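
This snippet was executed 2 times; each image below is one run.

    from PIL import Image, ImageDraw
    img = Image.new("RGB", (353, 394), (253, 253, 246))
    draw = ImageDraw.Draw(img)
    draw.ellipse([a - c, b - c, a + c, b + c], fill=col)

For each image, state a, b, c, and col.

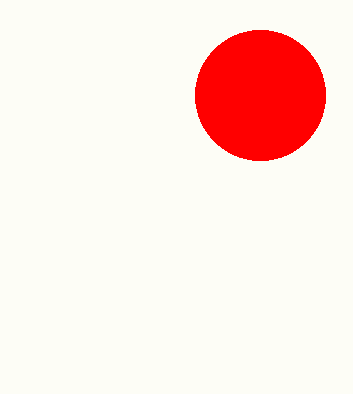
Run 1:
a = 260, b = 95, c = 65, col = 'red'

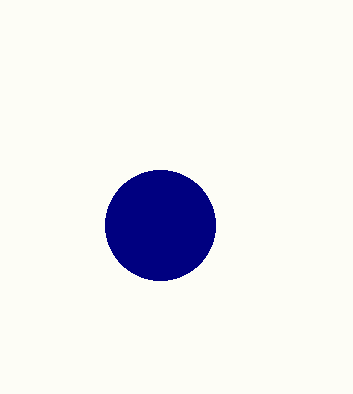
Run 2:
a = 160; b = 225; c = 55; col = 'navy'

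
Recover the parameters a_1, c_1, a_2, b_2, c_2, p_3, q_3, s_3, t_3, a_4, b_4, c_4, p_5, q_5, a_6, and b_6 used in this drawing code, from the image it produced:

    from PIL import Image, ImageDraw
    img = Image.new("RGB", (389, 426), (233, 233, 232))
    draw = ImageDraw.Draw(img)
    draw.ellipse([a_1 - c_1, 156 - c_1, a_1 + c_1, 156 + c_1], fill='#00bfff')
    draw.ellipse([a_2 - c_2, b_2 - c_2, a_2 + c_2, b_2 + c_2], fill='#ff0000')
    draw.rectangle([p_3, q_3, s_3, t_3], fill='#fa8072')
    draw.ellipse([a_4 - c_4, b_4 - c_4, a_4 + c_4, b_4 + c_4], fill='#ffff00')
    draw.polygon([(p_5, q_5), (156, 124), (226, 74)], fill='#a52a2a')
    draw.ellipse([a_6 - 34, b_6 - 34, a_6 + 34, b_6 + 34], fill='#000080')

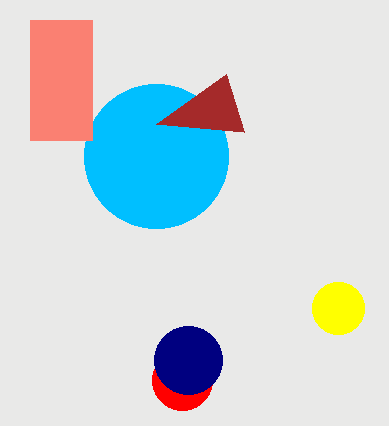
a_1 = 156, c_1 = 72, a_2 = 182, b_2 = 380, c_2 = 30, p_3 = 30, q_3 = 20, s_3 = 92, t_3 = 140, a_4 = 338, b_4 = 308, c_4 = 26, p_5 = 244, q_5 = 132, a_6 = 188, b_6 = 360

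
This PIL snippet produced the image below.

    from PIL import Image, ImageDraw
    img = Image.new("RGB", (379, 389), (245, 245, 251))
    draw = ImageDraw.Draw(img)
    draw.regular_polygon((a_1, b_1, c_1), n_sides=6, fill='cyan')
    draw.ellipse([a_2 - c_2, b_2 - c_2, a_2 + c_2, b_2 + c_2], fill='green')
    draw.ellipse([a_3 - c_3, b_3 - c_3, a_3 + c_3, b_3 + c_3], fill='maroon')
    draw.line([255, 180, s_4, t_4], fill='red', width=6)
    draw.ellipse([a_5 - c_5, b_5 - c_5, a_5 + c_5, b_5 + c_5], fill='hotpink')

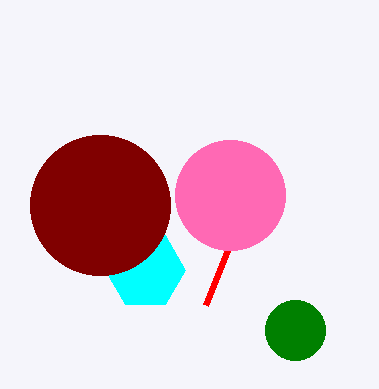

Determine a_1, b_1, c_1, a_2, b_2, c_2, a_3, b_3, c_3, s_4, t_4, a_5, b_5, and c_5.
a_1 = 145; b_1 = 270; c_1 = 40; a_2 = 295; b_2 = 330; c_2 = 30; a_3 = 100; b_3 = 205; c_3 = 70; s_4 = 205; t_4 = 305; a_5 = 230; b_5 = 195; c_5 = 55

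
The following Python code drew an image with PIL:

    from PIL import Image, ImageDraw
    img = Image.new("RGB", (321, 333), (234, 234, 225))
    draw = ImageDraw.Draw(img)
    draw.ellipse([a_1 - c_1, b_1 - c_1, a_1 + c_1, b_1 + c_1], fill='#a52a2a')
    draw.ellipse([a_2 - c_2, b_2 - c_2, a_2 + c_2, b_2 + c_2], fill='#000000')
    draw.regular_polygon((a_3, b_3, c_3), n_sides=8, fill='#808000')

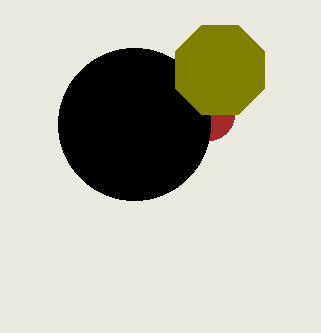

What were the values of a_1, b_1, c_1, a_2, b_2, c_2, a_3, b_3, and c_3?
a_1 = 208; b_1 = 114; c_1 = 26; a_2 = 134; b_2 = 124; c_2 = 76; a_3 = 220; b_3 = 70; c_3 = 48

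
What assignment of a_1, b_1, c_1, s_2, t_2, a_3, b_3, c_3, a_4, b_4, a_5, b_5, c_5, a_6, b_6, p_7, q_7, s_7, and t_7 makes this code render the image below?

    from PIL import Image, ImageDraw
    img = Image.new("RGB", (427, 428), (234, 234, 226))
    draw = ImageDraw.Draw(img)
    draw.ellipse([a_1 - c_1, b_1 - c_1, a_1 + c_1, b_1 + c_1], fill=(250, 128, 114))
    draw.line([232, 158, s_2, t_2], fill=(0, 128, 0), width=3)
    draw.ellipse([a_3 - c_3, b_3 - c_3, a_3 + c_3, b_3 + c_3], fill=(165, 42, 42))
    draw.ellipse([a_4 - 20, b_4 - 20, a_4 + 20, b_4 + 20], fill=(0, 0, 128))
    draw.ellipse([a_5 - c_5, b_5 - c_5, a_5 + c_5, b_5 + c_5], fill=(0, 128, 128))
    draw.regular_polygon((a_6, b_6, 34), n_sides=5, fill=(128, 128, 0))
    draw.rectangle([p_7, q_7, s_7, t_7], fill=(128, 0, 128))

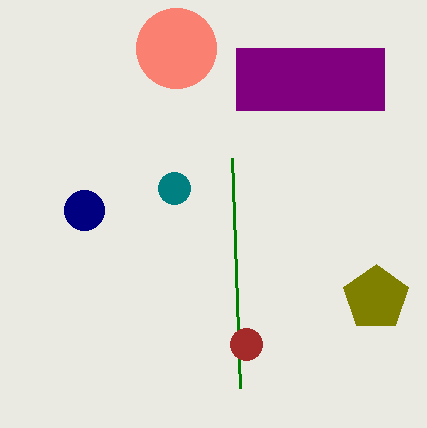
a_1 = 176; b_1 = 48; c_1 = 40; s_2 = 240; t_2 = 388; a_3 = 246; b_3 = 344; c_3 = 16; a_4 = 84; b_4 = 210; a_5 = 174; b_5 = 188; c_5 = 16; a_6 = 376; b_6 = 298; p_7 = 236; q_7 = 48; s_7 = 384; t_7 = 110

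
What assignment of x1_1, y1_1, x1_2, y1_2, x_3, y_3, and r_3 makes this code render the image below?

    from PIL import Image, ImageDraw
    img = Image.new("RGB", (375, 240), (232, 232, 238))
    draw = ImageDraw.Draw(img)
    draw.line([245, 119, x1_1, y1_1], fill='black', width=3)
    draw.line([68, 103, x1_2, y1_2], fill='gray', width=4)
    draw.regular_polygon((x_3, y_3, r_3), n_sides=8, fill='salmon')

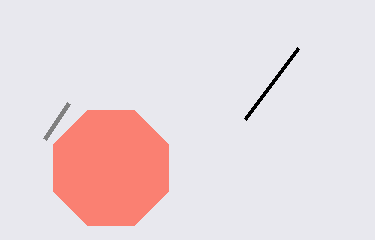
x1_1 = 298; y1_1 = 48; x1_2 = 44; y1_2 = 139; x_3 = 111; y_3 = 168; r_3 = 62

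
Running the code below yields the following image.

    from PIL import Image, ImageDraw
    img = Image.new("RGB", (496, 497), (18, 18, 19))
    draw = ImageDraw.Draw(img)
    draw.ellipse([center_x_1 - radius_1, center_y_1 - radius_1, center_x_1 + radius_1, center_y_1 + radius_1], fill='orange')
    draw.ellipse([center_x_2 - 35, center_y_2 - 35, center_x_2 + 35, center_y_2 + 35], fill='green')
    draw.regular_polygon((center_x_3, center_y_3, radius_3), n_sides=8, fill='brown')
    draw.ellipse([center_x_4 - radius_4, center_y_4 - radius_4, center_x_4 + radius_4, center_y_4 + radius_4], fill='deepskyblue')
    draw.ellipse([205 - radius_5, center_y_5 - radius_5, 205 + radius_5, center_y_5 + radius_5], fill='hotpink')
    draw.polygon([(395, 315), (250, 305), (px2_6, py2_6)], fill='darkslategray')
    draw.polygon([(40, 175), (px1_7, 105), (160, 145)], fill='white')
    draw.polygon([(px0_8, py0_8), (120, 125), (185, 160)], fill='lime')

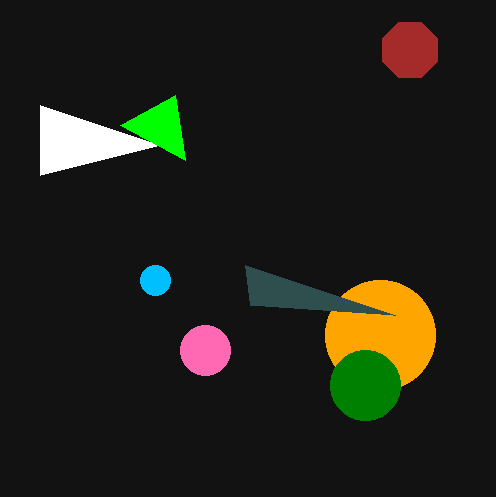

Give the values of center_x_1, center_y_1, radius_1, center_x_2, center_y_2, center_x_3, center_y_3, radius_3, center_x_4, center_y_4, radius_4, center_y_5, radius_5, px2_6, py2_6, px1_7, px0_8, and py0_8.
center_x_1 = 380, center_y_1 = 335, radius_1 = 55, center_x_2 = 365, center_y_2 = 385, center_x_3 = 410, center_y_3 = 50, radius_3 = 30, center_x_4 = 155, center_y_4 = 280, radius_4 = 15, center_y_5 = 350, radius_5 = 25, px2_6 = 245, py2_6 = 265, px1_7 = 40, px0_8 = 175, py0_8 = 95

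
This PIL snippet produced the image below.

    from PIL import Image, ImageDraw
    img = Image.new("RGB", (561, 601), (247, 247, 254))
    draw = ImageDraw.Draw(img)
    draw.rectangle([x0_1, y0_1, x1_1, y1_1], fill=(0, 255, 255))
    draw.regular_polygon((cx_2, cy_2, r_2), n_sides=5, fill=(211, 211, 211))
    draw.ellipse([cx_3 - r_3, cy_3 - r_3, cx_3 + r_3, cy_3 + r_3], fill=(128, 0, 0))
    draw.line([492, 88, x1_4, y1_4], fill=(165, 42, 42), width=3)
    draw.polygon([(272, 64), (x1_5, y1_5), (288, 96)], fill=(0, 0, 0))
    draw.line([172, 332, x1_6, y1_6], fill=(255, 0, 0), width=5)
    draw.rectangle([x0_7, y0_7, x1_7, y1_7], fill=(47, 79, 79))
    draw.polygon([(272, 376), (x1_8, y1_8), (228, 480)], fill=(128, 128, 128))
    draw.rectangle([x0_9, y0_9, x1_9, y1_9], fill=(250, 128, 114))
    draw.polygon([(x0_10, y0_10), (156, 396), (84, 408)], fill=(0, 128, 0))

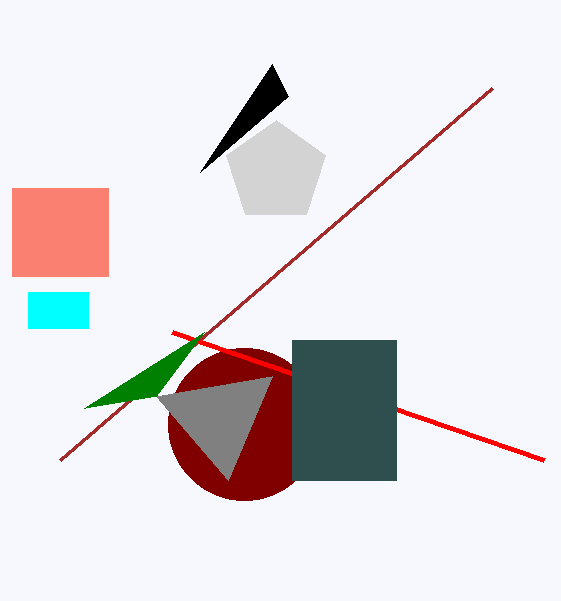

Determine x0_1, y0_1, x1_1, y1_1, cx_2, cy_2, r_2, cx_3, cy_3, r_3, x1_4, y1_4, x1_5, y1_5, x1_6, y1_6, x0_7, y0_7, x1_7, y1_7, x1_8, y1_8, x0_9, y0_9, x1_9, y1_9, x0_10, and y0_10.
x0_1 = 28
y0_1 = 292
x1_1 = 88
y1_1 = 328
cx_2 = 276
cy_2 = 172
r_2 = 52
cx_3 = 244
cy_3 = 424
r_3 = 76
x1_4 = 60
y1_4 = 460
x1_5 = 200
y1_5 = 172
x1_6 = 544
y1_6 = 460
x0_7 = 292
y0_7 = 340
x1_7 = 396
y1_7 = 480
x1_8 = 156
y1_8 = 396
x0_9 = 12
y0_9 = 188
x1_9 = 108
y1_9 = 276
x0_10 = 204
y0_10 = 332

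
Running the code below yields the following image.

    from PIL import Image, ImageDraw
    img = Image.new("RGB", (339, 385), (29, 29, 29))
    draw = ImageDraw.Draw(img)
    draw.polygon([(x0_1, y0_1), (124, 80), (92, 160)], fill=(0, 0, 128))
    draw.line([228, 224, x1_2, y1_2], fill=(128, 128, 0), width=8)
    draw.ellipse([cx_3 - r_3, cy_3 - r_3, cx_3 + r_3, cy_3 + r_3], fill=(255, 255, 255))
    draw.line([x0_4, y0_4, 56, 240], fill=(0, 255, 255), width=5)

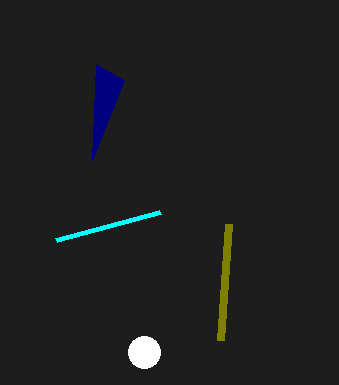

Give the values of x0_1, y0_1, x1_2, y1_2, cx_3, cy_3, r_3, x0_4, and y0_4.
x0_1 = 96; y0_1 = 64; x1_2 = 220; y1_2 = 340; cx_3 = 144; cy_3 = 352; r_3 = 16; x0_4 = 160; y0_4 = 212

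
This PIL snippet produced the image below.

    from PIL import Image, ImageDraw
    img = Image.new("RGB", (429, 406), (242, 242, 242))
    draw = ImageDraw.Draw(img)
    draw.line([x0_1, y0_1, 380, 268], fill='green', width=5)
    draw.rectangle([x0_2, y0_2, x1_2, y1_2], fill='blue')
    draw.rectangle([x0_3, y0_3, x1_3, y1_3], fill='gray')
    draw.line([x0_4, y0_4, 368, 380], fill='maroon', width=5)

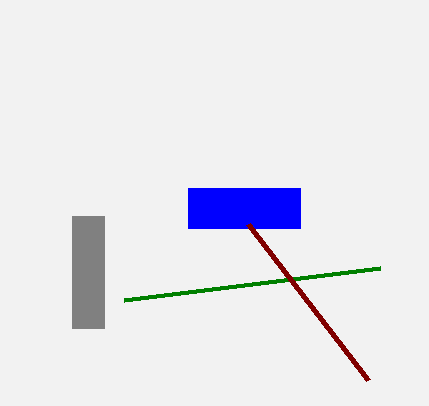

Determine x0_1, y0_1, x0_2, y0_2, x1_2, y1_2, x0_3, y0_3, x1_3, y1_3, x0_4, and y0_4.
x0_1 = 124, y0_1 = 300, x0_2 = 188, y0_2 = 188, x1_2 = 300, y1_2 = 228, x0_3 = 72, y0_3 = 216, x1_3 = 104, y1_3 = 328, x0_4 = 248, y0_4 = 224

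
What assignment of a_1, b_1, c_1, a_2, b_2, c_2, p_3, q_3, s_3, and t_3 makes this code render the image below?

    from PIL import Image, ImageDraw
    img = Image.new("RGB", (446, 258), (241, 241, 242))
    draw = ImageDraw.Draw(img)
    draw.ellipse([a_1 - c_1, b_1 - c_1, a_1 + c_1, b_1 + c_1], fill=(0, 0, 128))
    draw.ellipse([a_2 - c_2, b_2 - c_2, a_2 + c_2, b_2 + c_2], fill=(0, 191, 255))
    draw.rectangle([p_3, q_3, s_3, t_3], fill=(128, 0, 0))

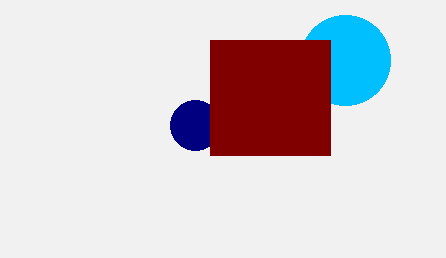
a_1 = 195, b_1 = 125, c_1 = 25, a_2 = 345, b_2 = 60, c_2 = 45, p_3 = 210, q_3 = 40, s_3 = 330, t_3 = 155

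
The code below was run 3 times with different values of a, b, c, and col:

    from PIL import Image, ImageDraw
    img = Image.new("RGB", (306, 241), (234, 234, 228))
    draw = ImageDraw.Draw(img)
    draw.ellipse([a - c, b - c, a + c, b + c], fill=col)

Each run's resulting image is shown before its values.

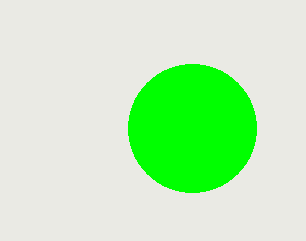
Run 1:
a = 192, b = 128, c = 64, col = 'lime'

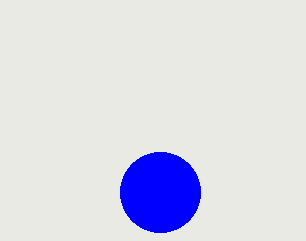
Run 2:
a = 160; b = 192; c = 40; col = 'blue'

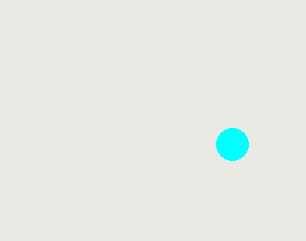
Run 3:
a = 232; b = 144; c = 16; col = 'cyan'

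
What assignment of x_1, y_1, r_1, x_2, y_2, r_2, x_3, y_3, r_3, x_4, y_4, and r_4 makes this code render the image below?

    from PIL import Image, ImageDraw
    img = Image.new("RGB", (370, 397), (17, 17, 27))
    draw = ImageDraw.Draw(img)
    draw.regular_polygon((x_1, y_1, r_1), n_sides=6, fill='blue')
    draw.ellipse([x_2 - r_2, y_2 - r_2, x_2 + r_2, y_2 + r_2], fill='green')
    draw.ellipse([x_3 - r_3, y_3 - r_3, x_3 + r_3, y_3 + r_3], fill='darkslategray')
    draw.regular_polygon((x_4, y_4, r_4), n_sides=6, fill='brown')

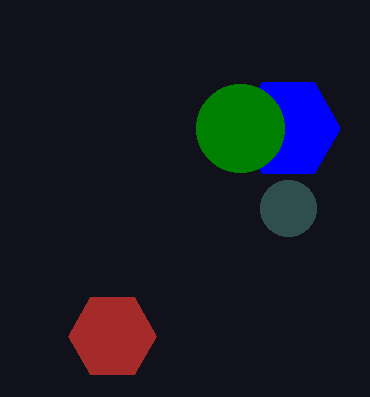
x_1 = 288
y_1 = 128
r_1 = 52
x_2 = 240
y_2 = 128
r_2 = 44
x_3 = 288
y_3 = 208
r_3 = 28
x_4 = 112
y_4 = 336
r_4 = 44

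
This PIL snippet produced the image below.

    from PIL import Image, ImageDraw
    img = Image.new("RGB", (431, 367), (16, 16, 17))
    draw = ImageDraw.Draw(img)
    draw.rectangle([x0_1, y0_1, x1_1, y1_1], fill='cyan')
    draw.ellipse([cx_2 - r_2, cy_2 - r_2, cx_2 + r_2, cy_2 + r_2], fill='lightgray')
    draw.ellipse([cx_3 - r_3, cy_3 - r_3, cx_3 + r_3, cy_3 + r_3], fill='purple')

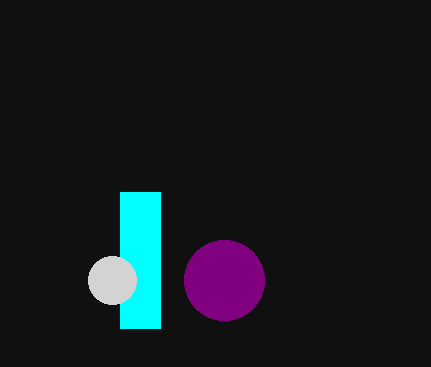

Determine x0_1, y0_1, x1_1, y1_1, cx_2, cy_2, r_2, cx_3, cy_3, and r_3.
x0_1 = 120; y0_1 = 192; x1_1 = 160; y1_1 = 328; cx_2 = 112; cy_2 = 280; r_2 = 24; cx_3 = 224; cy_3 = 280; r_3 = 40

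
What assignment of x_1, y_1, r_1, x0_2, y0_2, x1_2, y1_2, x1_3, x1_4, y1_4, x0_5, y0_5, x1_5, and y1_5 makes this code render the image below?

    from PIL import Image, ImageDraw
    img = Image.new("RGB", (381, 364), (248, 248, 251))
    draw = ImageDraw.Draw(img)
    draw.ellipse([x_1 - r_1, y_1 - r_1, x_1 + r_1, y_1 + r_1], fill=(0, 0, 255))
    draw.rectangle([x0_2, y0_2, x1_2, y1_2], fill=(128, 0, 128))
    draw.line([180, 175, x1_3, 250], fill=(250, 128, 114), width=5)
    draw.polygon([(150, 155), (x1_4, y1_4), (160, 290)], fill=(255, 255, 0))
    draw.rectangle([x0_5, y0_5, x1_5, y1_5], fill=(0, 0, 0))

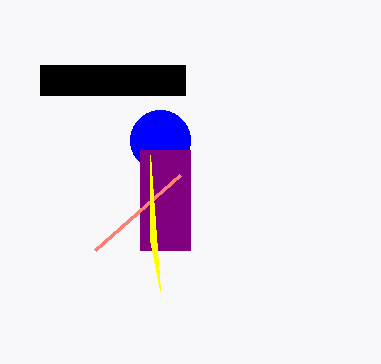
x_1 = 160
y_1 = 140
r_1 = 30
x0_2 = 140
y0_2 = 150
x1_2 = 190
y1_2 = 250
x1_3 = 95
x1_4 = 150
y1_4 = 240
x0_5 = 40
y0_5 = 65
x1_5 = 185
y1_5 = 95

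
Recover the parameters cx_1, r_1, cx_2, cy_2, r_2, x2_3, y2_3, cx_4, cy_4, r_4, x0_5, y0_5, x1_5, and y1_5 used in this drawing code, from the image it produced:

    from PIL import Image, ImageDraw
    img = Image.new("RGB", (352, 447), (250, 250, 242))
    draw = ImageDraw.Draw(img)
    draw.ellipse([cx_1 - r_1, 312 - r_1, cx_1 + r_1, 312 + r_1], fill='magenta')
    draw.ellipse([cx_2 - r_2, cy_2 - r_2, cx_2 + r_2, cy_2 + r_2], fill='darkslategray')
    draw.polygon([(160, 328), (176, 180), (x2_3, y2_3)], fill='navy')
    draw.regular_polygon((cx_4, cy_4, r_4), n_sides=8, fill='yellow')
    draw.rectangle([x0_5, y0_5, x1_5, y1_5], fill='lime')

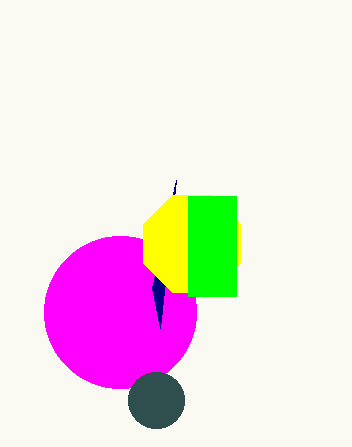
cx_1 = 120
r_1 = 76
cx_2 = 156
cy_2 = 400
r_2 = 28
x2_3 = 152
y2_3 = 288
cx_4 = 192
cy_4 = 244
r_4 = 52
x0_5 = 188
y0_5 = 196
x1_5 = 236
y1_5 = 296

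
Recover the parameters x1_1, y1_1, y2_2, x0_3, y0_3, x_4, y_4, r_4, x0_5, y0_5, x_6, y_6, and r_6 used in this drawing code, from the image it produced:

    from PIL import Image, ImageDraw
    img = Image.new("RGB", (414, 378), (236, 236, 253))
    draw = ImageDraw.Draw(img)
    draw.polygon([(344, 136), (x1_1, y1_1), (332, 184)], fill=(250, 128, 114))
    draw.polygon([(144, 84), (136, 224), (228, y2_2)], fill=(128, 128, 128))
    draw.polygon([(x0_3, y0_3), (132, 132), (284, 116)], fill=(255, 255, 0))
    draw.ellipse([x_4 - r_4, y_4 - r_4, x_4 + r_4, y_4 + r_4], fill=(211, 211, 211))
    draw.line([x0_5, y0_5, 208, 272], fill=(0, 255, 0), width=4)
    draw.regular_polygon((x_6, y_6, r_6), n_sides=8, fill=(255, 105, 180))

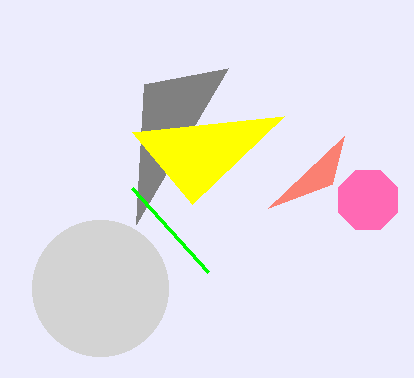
x1_1 = 268, y1_1 = 208, y2_2 = 68, x0_3 = 192, y0_3 = 204, x_4 = 100, y_4 = 288, r_4 = 68, x0_5 = 132, y0_5 = 188, x_6 = 368, y_6 = 200, r_6 = 32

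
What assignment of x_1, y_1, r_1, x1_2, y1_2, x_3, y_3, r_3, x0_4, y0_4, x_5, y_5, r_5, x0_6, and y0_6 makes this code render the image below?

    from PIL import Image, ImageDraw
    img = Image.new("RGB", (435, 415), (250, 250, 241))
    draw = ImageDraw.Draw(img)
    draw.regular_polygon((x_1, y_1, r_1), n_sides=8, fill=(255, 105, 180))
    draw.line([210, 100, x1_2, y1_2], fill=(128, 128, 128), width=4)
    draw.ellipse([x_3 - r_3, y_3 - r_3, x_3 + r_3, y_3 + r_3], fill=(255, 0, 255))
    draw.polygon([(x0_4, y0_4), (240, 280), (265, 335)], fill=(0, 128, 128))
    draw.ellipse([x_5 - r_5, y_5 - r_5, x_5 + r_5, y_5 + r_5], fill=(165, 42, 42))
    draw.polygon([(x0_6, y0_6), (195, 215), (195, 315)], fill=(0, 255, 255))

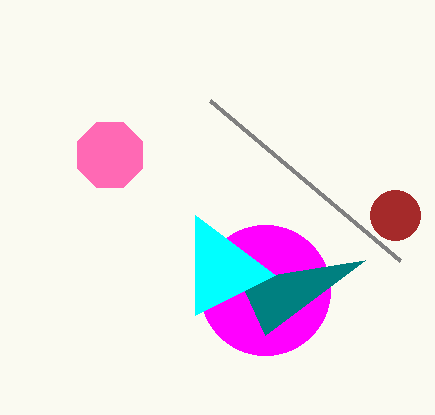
x_1 = 110, y_1 = 155, r_1 = 35, x1_2 = 400, y1_2 = 260, x_3 = 265, y_3 = 290, r_3 = 65, x0_4 = 365, y0_4 = 260, x_5 = 395, y_5 = 215, r_5 = 25, x0_6 = 275, y0_6 = 275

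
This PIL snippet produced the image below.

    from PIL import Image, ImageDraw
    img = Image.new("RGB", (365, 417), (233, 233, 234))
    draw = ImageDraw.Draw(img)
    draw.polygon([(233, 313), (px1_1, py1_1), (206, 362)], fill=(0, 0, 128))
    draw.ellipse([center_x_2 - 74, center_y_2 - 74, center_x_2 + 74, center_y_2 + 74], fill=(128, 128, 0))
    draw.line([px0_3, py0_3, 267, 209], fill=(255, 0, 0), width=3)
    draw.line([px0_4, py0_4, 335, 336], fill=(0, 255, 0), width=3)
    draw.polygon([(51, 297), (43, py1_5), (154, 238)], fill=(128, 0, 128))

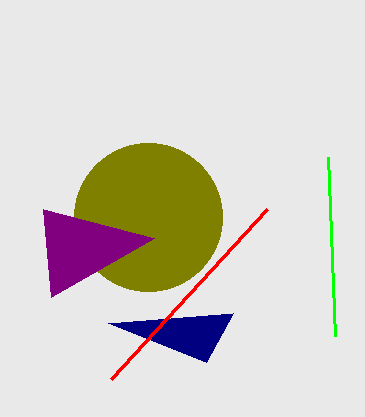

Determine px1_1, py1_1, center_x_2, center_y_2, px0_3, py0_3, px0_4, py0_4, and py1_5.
px1_1 = 108
py1_1 = 323
center_x_2 = 148
center_y_2 = 217
px0_3 = 111
py0_3 = 379
px0_4 = 328
py0_4 = 157
py1_5 = 209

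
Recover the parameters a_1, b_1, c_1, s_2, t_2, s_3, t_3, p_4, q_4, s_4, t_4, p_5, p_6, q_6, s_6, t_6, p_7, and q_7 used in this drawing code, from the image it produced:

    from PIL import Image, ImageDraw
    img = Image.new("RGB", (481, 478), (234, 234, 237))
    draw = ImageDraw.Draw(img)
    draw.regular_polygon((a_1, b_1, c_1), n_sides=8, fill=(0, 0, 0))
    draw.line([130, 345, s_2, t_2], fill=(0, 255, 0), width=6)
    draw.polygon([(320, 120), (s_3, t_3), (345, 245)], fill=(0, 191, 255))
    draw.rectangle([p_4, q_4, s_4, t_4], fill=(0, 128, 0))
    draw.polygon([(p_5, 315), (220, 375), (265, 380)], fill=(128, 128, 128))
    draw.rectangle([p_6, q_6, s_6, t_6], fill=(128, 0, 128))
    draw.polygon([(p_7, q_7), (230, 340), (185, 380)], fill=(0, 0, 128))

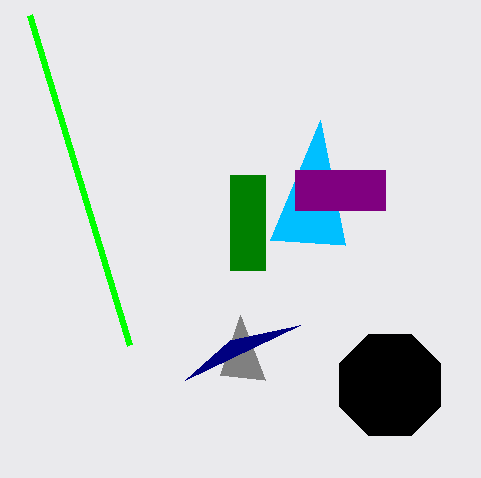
a_1 = 390, b_1 = 385, c_1 = 55, s_2 = 30, t_2 = 15, s_3 = 270, t_3 = 240, p_4 = 230, q_4 = 175, s_4 = 265, t_4 = 270, p_5 = 240, p_6 = 295, q_6 = 170, s_6 = 385, t_6 = 210, p_7 = 300, q_7 = 325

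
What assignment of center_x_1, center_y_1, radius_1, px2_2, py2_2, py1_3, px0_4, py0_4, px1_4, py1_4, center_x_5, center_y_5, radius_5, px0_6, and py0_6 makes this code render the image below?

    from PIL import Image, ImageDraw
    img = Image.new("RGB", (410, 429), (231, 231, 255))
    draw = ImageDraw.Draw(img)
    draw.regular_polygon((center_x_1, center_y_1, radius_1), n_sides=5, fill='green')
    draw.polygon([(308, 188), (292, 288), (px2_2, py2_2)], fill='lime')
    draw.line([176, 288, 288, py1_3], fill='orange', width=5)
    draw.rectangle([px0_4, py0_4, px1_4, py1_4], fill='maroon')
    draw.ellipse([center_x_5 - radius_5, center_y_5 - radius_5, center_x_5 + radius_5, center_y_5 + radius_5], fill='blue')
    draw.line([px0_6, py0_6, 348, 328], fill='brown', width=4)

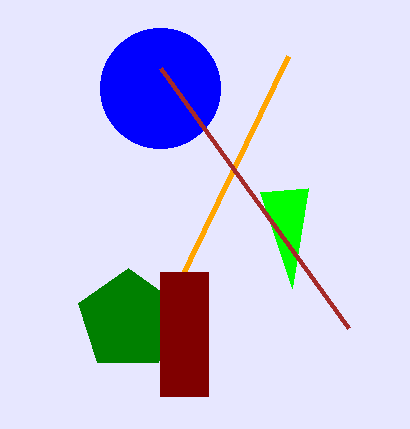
center_x_1 = 128; center_y_1 = 320; radius_1 = 52; px2_2 = 260; py2_2 = 192; py1_3 = 56; px0_4 = 160; py0_4 = 272; px1_4 = 208; py1_4 = 396; center_x_5 = 160; center_y_5 = 88; radius_5 = 60; px0_6 = 160; py0_6 = 68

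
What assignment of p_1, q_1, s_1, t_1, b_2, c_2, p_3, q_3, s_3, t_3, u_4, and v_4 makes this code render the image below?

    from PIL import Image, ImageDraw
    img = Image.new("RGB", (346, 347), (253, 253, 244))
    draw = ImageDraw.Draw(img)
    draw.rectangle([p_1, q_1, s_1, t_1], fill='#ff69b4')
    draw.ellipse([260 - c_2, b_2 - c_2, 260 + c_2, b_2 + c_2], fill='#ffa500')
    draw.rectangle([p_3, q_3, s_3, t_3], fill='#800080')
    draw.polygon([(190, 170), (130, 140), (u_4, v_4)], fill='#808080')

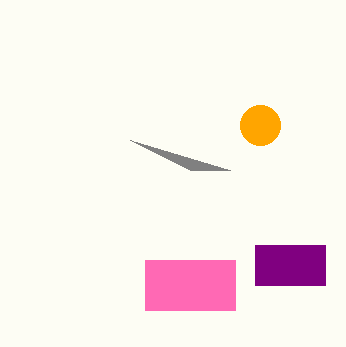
p_1 = 145
q_1 = 260
s_1 = 235
t_1 = 310
b_2 = 125
c_2 = 20
p_3 = 255
q_3 = 245
s_3 = 325
t_3 = 285
u_4 = 230
v_4 = 170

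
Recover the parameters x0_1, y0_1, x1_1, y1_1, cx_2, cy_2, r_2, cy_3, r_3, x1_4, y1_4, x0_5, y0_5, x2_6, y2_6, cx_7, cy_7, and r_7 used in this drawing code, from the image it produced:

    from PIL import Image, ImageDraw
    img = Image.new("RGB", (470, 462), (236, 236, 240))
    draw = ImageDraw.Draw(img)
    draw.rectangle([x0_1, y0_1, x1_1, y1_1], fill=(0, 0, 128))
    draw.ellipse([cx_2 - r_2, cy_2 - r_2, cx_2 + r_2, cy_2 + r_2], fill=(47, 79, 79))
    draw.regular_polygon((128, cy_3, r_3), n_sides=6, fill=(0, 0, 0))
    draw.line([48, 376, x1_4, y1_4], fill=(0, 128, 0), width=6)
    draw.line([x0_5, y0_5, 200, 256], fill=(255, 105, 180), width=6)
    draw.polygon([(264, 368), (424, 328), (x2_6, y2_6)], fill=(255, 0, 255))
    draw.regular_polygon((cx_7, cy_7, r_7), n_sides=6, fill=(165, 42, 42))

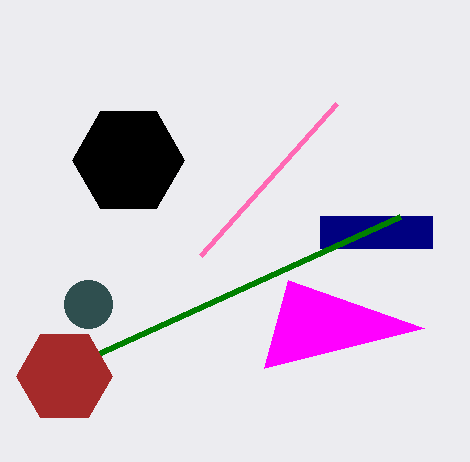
x0_1 = 320, y0_1 = 216, x1_1 = 432, y1_1 = 248, cx_2 = 88, cy_2 = 304, r_2 = 24, cy_3 = 160, r_3 = 56, x1_4 = 400, y1_4 = 216, x0_5 = 336, y0_5 = 104, x2_6 = 288, y2_6 = 280, cx_7 = 64, cy_7 = 376, r_7 = 48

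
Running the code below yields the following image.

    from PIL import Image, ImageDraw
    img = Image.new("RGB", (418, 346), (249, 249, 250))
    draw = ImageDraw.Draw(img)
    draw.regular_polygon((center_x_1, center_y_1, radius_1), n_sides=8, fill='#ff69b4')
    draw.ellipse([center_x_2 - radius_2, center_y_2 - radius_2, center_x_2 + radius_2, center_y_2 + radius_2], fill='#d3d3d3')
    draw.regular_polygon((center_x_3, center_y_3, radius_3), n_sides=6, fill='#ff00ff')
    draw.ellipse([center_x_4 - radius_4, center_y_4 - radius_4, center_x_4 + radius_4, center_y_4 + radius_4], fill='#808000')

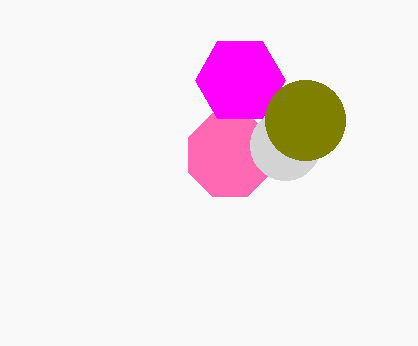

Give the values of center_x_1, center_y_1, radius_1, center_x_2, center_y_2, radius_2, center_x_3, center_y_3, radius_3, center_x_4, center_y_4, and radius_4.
center_x_1 = 230, center_y_1 = 155, radius_1 = 45, center_x_2 = 285, center_y_2 = 145, radius_2 = 35, center_x_3 = 240, center_y_3 = 80, radius_3 = 45, center_x_4 = 305, center_y_4 = 120, radius_4 = 40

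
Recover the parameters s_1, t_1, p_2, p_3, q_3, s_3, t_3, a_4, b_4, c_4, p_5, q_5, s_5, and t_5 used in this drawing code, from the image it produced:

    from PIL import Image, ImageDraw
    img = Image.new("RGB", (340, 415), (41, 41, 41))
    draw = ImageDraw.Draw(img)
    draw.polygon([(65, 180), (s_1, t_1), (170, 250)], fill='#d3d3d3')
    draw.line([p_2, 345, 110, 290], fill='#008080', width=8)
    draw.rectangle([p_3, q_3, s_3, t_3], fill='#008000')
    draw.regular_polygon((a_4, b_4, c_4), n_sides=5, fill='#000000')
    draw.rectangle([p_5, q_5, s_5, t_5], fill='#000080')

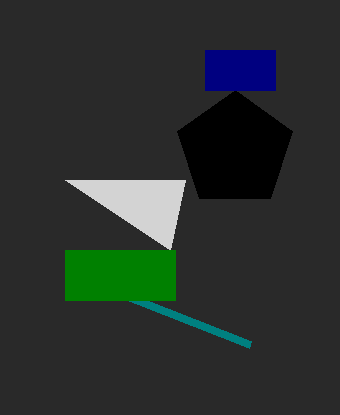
s_1 = 185; t_1 = 180; p_2 = 250; p_3 = 65; q_3 = 250; s_3 = 175; t_3 = 300; a_4 = 235; b_4 = 150; c_4 = 60; p_5 = 205; q_5 = 50; s_5 = 275; t_5 = 90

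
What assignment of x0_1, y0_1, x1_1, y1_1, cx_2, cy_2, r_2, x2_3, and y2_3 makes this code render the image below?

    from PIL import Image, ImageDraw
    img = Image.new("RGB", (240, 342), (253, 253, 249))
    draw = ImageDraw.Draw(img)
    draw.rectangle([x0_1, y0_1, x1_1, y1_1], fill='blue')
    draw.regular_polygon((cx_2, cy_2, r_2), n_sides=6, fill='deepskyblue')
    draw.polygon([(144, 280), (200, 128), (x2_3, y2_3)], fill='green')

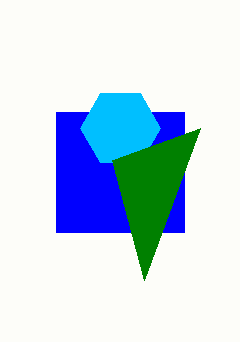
x0_1 = 56; y0_1 = 112; x1_1 = 184; y1_1 = 232; cx_2 = 120; cy_2 = 128; r_2 = 40; x2_3 = 112; y2_3 = 160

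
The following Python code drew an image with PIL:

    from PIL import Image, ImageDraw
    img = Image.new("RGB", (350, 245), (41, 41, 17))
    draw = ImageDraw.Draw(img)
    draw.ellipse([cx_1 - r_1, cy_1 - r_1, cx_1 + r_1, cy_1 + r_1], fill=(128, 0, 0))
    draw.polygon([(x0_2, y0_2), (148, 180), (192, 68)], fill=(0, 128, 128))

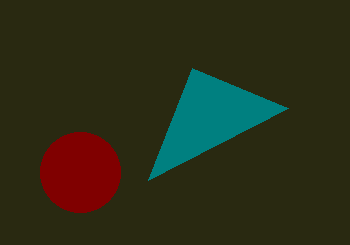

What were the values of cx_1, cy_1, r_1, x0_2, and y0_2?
cx_1 = 80; cy_1 = 172; r_1 = 40; x0_2 = 288; y0_2 = 108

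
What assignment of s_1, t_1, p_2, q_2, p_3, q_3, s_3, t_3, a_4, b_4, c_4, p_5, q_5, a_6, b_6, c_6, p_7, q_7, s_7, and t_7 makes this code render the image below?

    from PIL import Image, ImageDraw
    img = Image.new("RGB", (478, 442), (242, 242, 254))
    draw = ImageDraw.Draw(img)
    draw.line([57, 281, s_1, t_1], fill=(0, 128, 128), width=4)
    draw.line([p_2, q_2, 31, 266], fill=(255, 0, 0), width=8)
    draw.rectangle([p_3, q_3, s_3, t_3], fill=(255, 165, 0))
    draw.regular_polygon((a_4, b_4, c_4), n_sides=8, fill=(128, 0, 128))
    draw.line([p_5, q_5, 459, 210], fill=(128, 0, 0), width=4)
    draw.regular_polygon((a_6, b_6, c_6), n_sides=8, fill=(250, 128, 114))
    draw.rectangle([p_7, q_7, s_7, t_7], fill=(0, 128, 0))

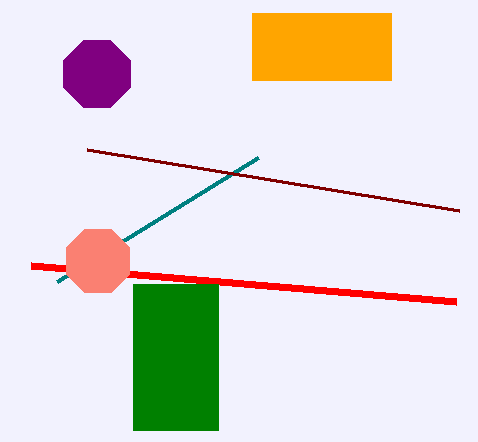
s_1 = 258, t_1 = 157, p_2 = 456, q_2 = 302, p_3 = 252, q_3 = 13, s_3 = 391, t_3 = 80, a_4 = 97, b_4 = 74, c_4 = 36, p_5 = 87, q_5 = 149, a_6 = 98, b_6 = 261, c_6 = 34, p_7 = 133, q_7 = 284, s_7 = 218, t_7 = 430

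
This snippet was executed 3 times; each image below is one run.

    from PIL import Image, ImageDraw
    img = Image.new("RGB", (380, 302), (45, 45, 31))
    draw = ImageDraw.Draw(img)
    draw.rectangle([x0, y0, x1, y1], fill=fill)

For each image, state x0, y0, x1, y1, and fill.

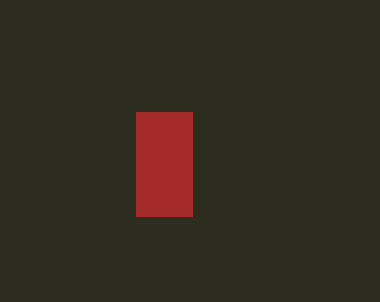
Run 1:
x0 = 136
y0 = 112
x1 = 192
y1 = 216
fill = 'brown'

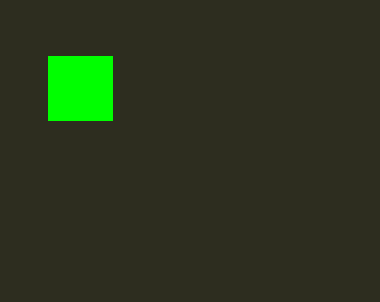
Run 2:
x0 = 48, y0 = 56, x1 = 112, y1 = 120, fill = 'lime'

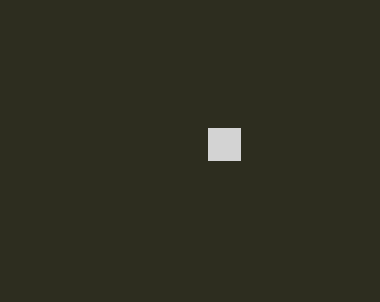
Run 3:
x0 = 208
y0 = 128
x1 = 240
y1 = 160
fill = 'lightgray'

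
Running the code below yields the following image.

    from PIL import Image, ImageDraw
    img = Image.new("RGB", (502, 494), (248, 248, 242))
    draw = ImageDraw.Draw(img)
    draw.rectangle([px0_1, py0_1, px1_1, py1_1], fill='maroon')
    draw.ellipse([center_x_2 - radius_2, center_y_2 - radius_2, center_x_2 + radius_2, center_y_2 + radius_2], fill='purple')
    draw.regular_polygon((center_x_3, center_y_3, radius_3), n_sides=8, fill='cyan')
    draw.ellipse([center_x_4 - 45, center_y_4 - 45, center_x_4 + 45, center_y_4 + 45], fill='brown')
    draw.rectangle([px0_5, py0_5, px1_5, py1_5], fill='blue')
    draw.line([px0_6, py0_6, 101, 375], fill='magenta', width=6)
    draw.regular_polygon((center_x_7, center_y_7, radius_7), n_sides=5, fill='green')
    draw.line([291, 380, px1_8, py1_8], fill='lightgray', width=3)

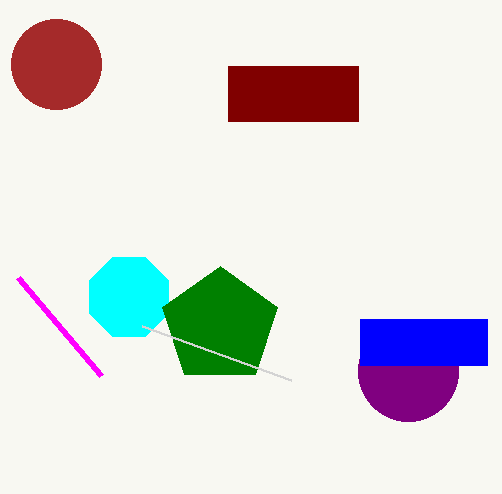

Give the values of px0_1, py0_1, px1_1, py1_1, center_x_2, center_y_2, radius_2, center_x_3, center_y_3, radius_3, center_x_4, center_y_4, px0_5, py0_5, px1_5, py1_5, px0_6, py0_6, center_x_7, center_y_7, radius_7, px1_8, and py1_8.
px0_1 = 228, py0_1 = 66, px1_1 = 358, py1_1 = 121, center_x_2 = 408, center_y_2 = 371, radius_2 = 50, center_x_3 = 129, center_y_3 = 297, radius_3 = 43, center_x_4 = 56, center_y_4 = 64, px0_5 = 360, py0_5 = 319, px1_5 = 487, py1_5 = 365, px0_6 = 18, py0_6 = 277, center_x_7 = 220, center_y_7 = 326, radius_7 = 60, px1_8 = 142, py1_8 = 326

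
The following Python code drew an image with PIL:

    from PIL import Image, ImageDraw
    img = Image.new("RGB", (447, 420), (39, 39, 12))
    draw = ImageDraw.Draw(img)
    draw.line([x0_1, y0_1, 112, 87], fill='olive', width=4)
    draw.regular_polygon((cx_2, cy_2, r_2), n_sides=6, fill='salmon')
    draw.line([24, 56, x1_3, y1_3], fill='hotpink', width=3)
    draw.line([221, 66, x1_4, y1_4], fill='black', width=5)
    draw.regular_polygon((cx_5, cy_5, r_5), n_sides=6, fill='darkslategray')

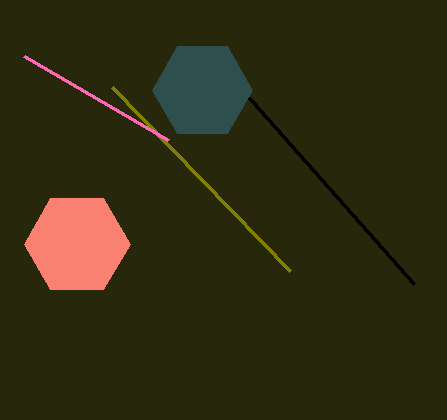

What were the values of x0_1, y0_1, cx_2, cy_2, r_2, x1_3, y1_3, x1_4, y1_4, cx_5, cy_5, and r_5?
x0_1 = 290
y0_1 = 271
cx_2 = 77
cy_2 = 244
r_2 = 53
x1_3 = 168
y1_3 = 140
x1_4 = 414
y1_4 = 284
cx_5 = 202
cy_5 = 90
r_5 = 50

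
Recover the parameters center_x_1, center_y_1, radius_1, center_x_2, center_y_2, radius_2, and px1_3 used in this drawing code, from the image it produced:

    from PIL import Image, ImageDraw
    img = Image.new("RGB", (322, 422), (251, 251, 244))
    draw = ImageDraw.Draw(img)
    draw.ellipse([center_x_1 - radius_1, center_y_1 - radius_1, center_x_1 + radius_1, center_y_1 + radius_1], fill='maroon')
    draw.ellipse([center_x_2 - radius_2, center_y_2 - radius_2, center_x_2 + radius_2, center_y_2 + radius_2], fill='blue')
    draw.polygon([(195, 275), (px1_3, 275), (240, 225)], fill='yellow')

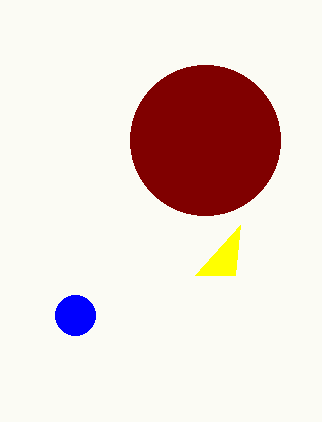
center_x_1 = 205, center_y_1 = 140, radius_1 = 75, center_x_2 = 75, center_y_2 = 315, radius_2 = 20, px1_3 = 235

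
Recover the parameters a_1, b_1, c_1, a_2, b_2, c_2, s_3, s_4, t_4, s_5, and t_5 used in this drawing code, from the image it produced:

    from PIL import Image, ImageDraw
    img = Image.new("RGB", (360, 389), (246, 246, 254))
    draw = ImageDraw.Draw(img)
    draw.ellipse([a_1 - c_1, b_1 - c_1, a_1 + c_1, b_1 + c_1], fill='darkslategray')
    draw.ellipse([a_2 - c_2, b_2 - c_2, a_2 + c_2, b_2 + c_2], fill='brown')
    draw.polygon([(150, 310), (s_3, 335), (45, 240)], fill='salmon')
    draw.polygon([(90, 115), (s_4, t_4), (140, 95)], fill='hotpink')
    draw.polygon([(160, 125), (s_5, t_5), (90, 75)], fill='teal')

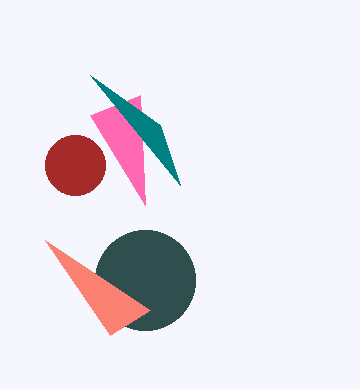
a_1 = 145; b_1 = 280; c_1 = 50; a_2 = 75; b_2 = 165; c_2 = 30; s_3 = 110; s_4 = 145; t_4 = 205; s_5 = 180; t_5 = 185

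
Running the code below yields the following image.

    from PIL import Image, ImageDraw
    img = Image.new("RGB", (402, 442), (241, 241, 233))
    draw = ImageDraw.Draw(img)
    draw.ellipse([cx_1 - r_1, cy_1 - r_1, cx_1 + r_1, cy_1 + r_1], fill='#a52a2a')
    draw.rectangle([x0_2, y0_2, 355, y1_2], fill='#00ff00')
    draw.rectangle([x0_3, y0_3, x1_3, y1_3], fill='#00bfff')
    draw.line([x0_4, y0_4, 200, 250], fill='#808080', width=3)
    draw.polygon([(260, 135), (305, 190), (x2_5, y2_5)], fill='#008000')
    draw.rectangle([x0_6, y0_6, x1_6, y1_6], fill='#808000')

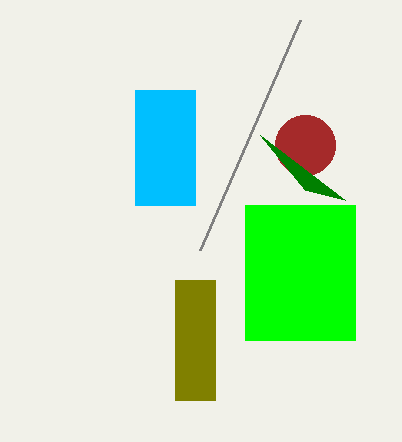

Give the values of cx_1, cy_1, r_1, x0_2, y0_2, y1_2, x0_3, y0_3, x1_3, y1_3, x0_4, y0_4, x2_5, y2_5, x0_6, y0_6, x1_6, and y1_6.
cx_1 = 305, cy_1 = 145, r_1 = 30, x0_2 = 245, y0_2 = 205, y1_2 = 340, x0_3 = 135, y0_3 = 90, x1_3 = 195, y1_3 = 205, x0_4 = 300, y0_4 = 20, x2_5 = 345, y2_5 = 200, x0_6 = 175, y0_6 = 280, x1_6 = 215, y1_6 = 400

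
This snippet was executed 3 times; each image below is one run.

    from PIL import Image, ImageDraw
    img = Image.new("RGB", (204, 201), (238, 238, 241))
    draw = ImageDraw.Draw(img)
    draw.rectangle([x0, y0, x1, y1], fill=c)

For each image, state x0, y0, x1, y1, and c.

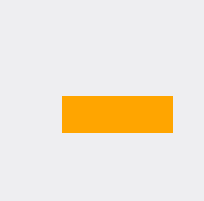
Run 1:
x0 = 62, y0 = 96, x1 = 172, y1 = 132, c = 'orange'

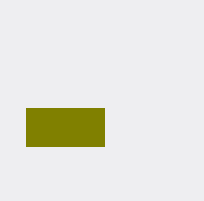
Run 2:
x0 = 26, y0 = 108, x1 = 104, y1 = 146, c = 'olive'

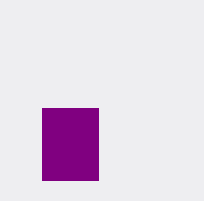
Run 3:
x0 = 42; y0 = 108; x1 = 98; y1 = 180; c = 'purple'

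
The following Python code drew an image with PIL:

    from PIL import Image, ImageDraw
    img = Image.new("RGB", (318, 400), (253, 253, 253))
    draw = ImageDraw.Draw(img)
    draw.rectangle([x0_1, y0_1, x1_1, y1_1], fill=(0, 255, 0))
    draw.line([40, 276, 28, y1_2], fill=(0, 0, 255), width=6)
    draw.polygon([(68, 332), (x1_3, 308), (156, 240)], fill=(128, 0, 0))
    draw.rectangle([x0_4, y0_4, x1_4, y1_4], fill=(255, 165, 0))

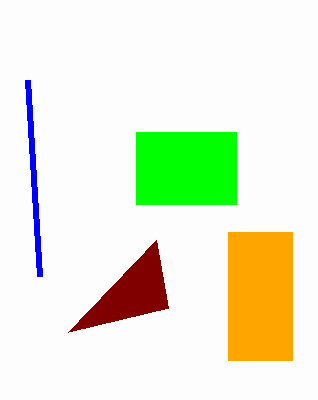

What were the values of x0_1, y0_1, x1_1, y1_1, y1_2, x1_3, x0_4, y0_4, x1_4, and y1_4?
x0_1 = 136, y0_1 = 132, x1_1 = 236, y1_1 = 204, y1_2 = 80, x1_3 = 168, x0_4 = 228, y0_4 = 232, x1_4 = 292, y1_4 = 360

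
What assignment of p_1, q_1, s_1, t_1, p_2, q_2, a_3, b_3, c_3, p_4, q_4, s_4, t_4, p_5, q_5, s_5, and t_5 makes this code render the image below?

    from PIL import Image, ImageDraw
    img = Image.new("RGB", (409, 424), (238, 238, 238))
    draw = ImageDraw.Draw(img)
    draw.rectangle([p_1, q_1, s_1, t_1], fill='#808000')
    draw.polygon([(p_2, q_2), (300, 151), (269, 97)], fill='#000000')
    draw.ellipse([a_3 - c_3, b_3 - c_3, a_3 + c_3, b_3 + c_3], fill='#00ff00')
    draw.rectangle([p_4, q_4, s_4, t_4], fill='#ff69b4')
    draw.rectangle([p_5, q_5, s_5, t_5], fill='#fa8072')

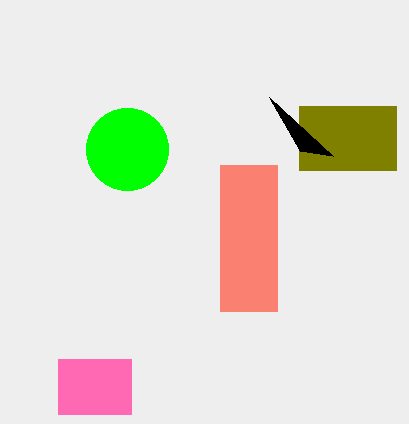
p_1 = 299, q_1 = 106, s_1 = 396, t_1 = 170, p_2 = 333, q_2 = 156, a_3 = 127, b_3 = 149, c_3 = 41, p_4 = 58, q_4 = 359, s_4 = 131, t_4 = 414, p_5 = 220, q_5 = 165, s_5 = 277, t_5 = 311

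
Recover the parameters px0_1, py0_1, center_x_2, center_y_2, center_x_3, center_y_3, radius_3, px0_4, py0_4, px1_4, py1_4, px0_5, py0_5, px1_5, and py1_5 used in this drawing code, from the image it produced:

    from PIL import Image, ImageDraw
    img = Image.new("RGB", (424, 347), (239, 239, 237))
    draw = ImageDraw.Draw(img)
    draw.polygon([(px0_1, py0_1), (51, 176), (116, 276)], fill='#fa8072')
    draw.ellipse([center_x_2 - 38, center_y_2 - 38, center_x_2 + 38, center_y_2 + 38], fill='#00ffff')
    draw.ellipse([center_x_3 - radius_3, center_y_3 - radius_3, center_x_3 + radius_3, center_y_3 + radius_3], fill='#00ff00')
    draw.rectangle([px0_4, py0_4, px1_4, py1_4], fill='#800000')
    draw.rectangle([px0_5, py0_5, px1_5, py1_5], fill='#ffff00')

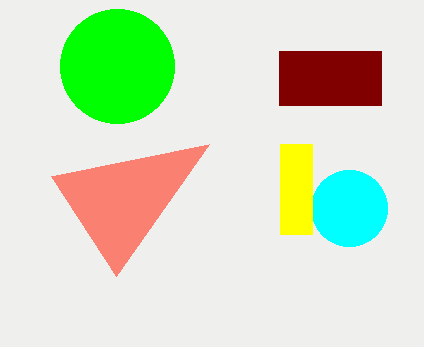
px0_1 = 209; py0_1 = 144; center_x_2 = 349; center_y_2 = 208; center_x_3 = 117; center_y_3 = 66; radius_3 = 57; px0_4 = 279; py0_4 = 51; px1_4 = 381; py1_4 = 105; px0_5 = 280; py0_5 = 144; px1_5 = 312; py1_5 = 234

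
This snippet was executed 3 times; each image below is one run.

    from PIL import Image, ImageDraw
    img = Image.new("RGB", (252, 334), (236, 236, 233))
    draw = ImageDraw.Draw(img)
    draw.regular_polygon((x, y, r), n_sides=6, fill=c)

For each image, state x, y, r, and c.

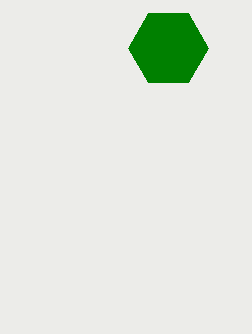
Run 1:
x = 168
y = 48
r = 40
c = 'green'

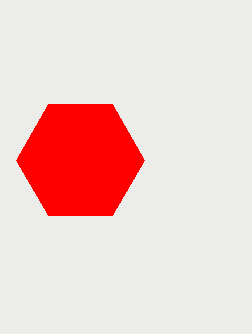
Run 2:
x = 80, y = 160, r = 64, c = 'red'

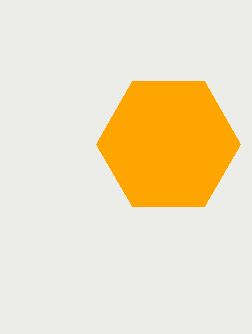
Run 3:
x = 168; y = 144; r = 72; c = 'orange'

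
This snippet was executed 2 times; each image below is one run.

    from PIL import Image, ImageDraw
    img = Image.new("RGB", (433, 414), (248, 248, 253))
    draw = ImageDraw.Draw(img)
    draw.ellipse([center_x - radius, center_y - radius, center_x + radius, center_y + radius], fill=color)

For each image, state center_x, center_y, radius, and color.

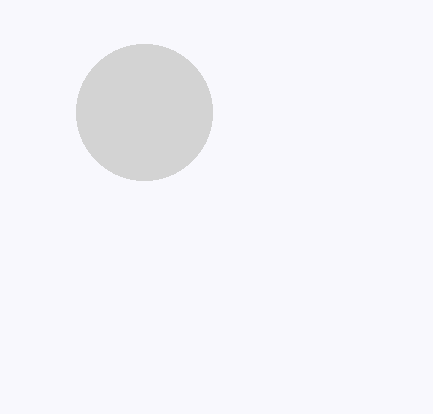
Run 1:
center_x = 144, center_y = 112, radius = 68, color = 'lightgray'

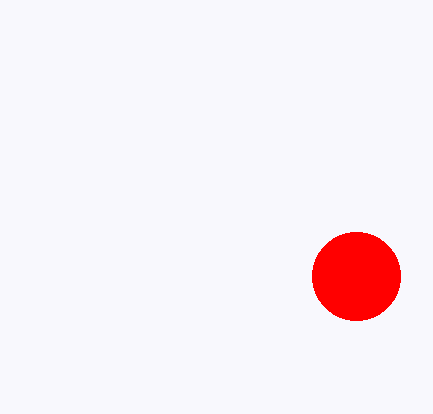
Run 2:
center_x = 356; center_y = 276; radius = 44; color = 'red'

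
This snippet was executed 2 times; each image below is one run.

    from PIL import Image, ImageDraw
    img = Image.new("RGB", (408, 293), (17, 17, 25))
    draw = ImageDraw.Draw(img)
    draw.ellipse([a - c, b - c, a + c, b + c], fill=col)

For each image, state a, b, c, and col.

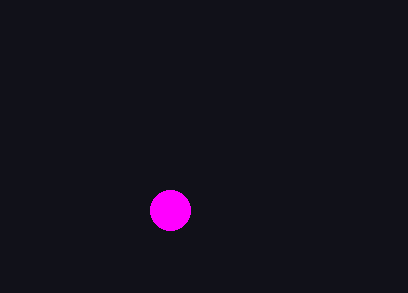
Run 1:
a = 170, b = 210, c = 20, col = 'magenta'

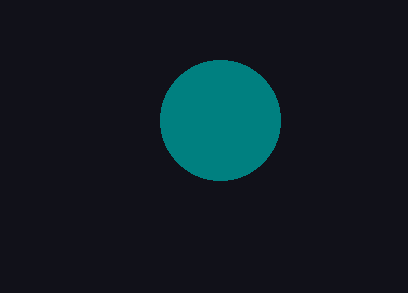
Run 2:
a = 220
b = 120
c = 60
col = 'teal'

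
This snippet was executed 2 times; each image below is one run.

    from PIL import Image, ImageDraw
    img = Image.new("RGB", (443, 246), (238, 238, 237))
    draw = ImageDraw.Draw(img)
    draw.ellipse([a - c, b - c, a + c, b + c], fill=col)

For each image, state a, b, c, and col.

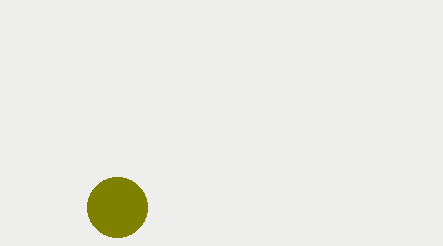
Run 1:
a = 117
b = 207
c = 30
col = 'olive'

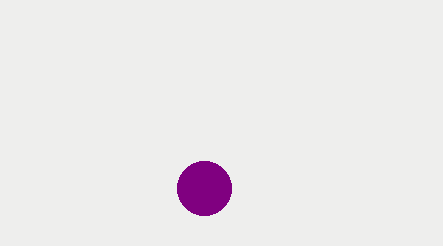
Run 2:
a = 204; b = 188; c = 27; col = 'purple'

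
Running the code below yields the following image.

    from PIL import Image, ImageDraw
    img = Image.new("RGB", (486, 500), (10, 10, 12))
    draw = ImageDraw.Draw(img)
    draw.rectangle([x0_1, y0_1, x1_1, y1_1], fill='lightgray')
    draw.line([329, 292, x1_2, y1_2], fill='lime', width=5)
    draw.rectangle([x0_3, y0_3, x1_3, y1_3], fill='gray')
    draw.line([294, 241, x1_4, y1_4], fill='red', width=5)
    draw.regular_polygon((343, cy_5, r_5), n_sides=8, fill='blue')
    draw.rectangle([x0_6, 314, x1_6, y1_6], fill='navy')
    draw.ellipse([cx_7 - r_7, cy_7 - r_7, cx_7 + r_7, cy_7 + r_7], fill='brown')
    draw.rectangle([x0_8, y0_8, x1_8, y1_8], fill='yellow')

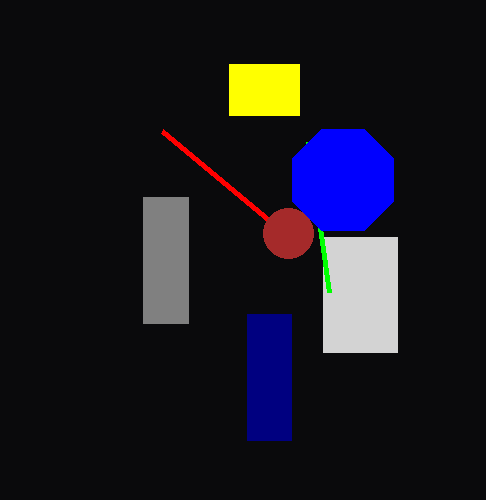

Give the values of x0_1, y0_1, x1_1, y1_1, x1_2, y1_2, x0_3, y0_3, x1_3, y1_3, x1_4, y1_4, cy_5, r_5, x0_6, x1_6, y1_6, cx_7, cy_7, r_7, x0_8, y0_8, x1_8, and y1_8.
x0_1 = 323; y0_1 = 237; x1_1 = 397; y1_1 = 352; x1_2 = 308; y1_2 = 142; x0_3 = 143; y0_3 = 197; x1_3 = 188; y1_3 = 323; x1_4 = 162; y1_4 = 131; cy_5 = 180; r_5 = 55; x0_6 = 247; x1_6 = 291; y1_6 = 440; cx_7 = 288; cy_7 = 233; r_7 = 25; x0_8 = 229; y0_8 = 64; x1_8 = 299; y1_8 = 115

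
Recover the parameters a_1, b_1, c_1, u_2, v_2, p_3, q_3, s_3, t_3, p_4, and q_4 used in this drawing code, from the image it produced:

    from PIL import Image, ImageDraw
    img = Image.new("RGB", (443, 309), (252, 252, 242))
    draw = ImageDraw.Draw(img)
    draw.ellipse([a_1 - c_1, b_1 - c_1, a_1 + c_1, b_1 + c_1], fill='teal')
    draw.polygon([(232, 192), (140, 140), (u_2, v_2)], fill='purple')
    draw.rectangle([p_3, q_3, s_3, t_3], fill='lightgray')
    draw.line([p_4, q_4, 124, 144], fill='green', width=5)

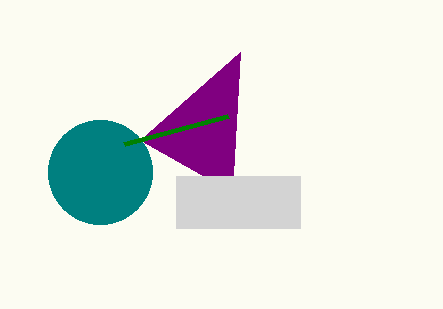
a_1 = 100; b_1 = 172; c_1 = 52; u_2 = 240; v_2 = 52; p_3 = 176; q_3 = 176; s_3 = 300; t_3 = 228; p_4 = 228; q_4 = 116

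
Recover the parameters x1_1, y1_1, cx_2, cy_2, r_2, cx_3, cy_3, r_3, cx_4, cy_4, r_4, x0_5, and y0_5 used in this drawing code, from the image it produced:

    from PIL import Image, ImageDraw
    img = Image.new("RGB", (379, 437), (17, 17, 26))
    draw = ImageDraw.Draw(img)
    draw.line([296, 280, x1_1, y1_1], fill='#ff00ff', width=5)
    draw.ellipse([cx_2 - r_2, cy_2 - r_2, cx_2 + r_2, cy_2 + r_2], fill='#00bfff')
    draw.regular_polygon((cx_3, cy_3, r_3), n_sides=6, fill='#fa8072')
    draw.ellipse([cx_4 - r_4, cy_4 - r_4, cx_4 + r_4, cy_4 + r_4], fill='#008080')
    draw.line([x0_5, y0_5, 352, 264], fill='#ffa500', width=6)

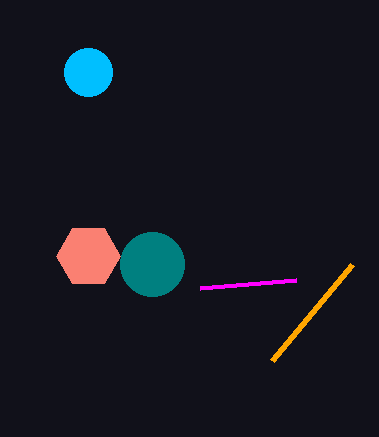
x1_1 = 200; y1_1 = 288; cx_2 = 88; cy_2 = 72; r_2 = 24; cx_3 = 88; cy_3 = 256; r_3 = 32; cx_4 = 152; cy_4 = 264; r_4 = 32; x0_5 = 272; y0_5 = 360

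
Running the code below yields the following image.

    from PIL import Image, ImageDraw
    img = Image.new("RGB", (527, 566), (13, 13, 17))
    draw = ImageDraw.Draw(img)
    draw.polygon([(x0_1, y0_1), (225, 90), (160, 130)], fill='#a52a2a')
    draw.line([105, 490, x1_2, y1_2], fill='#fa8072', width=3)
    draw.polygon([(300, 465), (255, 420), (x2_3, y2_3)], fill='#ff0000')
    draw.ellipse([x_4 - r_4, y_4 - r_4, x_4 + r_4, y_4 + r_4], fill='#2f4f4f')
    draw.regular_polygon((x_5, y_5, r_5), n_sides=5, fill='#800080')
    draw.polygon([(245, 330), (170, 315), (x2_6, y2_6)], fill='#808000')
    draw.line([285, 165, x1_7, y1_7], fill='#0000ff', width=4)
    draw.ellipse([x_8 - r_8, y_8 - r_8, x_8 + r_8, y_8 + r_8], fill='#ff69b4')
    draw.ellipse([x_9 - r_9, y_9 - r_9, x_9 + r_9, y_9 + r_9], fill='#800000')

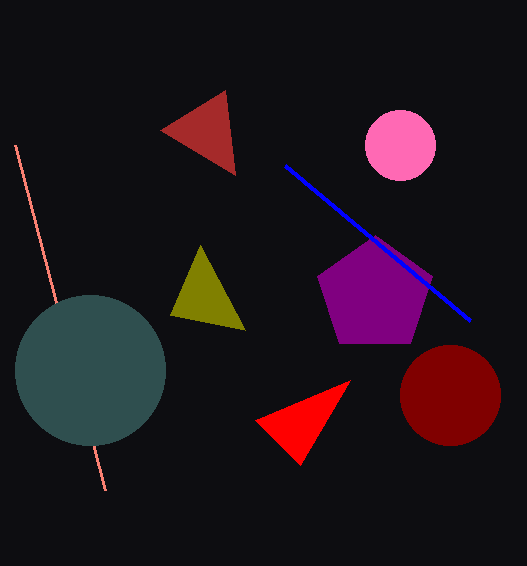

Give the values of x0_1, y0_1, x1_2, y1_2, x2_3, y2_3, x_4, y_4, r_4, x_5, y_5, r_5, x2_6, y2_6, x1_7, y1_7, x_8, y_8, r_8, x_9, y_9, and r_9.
x0_1 = 235, y0_1 = 175, x1_2 = 15, y1_2 = 145, x2_3 = 350, y2_3 = 380, x_4 = 90, y_4 = 370, r_4 = 75, x_5 = 375, y_5 = 295, r_5 = 60, x2_6 = 200, y2_6 = 245, x1_7 = 470, y1_7 = 320, x_8 = 400, y_8 = 145, r_8 = 35, x_9 = 450, y_9 = 395, r_9 = 50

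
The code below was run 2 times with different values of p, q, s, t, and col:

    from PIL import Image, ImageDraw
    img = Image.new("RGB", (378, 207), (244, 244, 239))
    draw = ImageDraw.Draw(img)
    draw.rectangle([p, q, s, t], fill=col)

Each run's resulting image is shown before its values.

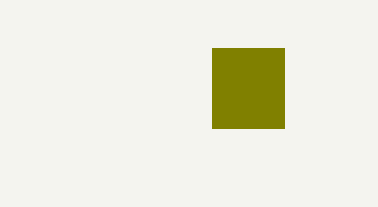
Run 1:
p = 212
q = 48
s = 284
t = 128
col = 'olive'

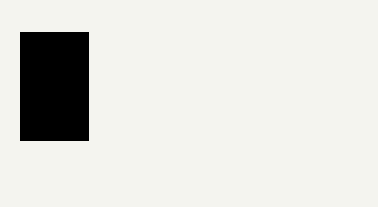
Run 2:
p = 20; q = 32; s = 88; t = 140; col = 'black'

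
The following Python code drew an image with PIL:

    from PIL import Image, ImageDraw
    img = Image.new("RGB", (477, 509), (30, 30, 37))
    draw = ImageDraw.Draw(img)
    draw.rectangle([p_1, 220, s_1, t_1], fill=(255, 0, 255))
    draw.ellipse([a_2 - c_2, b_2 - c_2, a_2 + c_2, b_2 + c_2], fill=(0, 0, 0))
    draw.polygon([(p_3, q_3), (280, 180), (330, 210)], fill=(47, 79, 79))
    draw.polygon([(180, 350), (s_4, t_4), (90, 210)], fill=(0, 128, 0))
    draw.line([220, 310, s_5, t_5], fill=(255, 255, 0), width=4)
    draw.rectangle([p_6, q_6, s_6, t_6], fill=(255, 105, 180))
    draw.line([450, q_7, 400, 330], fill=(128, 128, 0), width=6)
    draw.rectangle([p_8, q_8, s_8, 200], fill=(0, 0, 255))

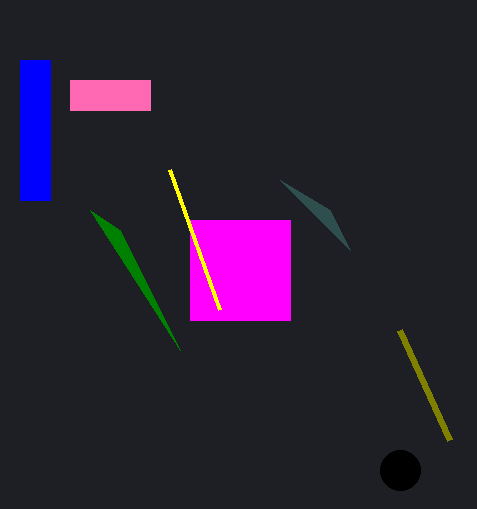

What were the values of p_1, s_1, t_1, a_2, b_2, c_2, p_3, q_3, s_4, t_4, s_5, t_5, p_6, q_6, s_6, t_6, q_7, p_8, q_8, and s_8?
p_1 = 190, s_1 = 290, t_1 = 320, a_2 = 400, b_2 = 470, c_2 = 20, p_3 = 350, q_3 = 250, s_4 = 120, t_4 = 230, s_5 = 170, t_5 = 170, p_6 = 70, q_6 = 80, s_6 = 150, t_6 = 110, q_7 = 440, p_8 = 20, q_8 = 60, s_8 = 50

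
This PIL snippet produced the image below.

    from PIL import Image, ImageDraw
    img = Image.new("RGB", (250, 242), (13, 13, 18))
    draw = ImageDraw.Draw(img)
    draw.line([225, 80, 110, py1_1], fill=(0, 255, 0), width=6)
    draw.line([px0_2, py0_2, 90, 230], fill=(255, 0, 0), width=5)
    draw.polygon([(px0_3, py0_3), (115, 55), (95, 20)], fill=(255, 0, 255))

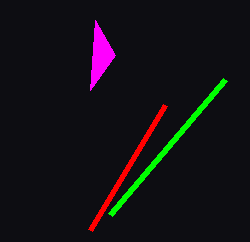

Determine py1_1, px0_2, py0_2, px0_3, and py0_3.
py1_1 = 215
px0_2 = 165
py0_2 = 105
px0_3 = 90
py0_3 = 90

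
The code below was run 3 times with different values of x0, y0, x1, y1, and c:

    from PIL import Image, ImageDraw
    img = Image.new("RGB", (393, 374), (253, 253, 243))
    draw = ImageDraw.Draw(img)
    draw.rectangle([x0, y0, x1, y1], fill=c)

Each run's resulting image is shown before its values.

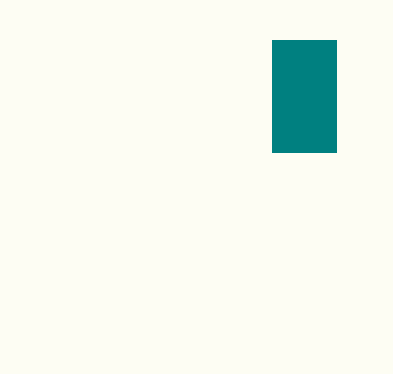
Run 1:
x0 = 272, y0 = 40, x1 = 336, y1 = 152, c = 'teal'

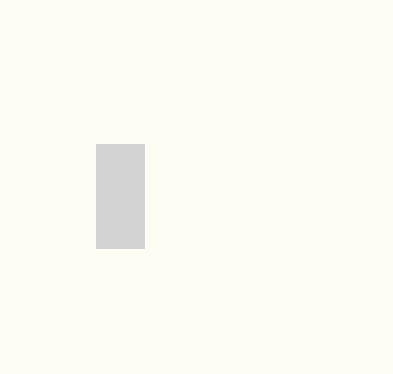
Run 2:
x0 = 96, y0 = 144, x1 = 144, y1 = 248, c = 'lightgray'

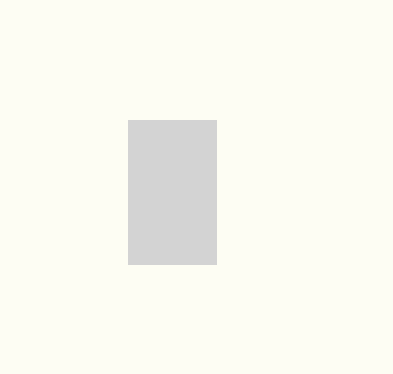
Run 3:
x0 = 128; y0 = 120; x1 = 216; y1 = 264; c = 'lightgray'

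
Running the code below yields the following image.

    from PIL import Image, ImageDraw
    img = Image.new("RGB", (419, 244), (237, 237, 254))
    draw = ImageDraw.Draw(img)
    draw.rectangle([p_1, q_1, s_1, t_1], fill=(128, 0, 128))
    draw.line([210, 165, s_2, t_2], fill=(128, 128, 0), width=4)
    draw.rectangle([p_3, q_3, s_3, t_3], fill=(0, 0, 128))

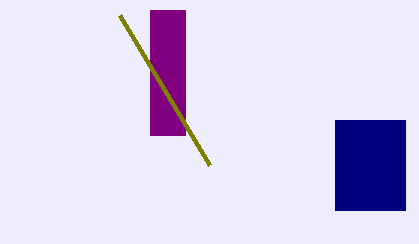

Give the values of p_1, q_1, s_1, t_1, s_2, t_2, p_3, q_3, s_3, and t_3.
p_1 = 150; q_1 = 10; s_1 = 185; t_1 = 135; s_2 = 120; t_2 = 15; p_3 = 335; q_3 = 120; s_3 = 405; t_3 = 210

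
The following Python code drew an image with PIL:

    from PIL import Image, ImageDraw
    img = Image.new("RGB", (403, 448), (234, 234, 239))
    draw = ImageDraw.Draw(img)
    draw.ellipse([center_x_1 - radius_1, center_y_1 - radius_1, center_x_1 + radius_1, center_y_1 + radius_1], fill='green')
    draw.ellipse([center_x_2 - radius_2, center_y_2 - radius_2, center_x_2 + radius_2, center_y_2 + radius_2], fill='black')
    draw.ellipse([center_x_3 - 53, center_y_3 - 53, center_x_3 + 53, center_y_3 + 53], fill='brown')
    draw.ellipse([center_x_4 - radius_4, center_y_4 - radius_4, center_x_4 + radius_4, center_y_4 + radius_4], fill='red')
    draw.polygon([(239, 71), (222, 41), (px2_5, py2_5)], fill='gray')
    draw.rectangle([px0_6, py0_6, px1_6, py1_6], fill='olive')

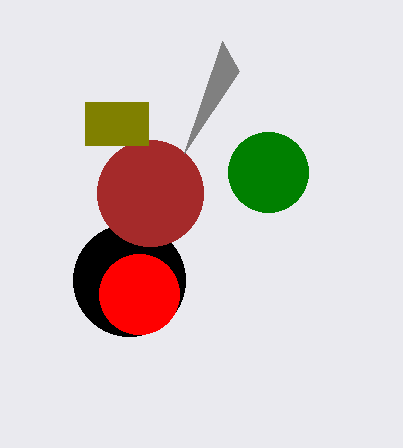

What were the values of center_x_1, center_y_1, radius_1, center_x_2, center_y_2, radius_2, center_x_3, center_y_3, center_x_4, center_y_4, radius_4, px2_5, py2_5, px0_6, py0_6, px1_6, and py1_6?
center_x_1 = 268
center_y_1 = 172
radius_1 = 40
center_x_2 = 129
center_y_2 = 280
radius_2 = 56
center_x_3 = 150
center_y_3 = 193
center_x_4 = 139
center_y_4 = 294
radius_4 = 40
px2_5 = 184
py2_5 = 153
px0_6 = 85
py0_6 = 102
px1_6 = 148
py1_6 = 145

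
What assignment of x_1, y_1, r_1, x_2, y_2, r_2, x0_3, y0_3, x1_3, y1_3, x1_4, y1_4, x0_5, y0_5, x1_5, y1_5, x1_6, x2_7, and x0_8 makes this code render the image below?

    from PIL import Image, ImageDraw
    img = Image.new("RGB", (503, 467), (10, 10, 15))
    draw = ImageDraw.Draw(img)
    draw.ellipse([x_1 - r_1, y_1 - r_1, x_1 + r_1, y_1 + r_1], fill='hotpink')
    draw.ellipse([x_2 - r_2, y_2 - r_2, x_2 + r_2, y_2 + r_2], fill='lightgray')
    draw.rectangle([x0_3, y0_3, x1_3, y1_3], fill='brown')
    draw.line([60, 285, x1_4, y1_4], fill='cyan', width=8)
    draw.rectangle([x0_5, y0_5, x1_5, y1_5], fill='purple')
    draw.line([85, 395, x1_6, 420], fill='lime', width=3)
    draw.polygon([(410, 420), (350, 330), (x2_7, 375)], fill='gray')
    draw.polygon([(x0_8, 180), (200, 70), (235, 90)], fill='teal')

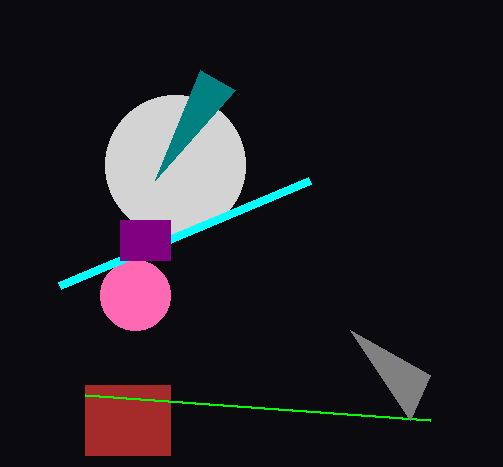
x_1 = 135; y_1 = 295; r_1 = 35; x_2 = 175; y_2 = 165; r_2 = 70; x0_3 = 85; y0_3 = 385; x1_3 = 170; y1_3 = 455; x1_4 = 310; y1_4 = 180; x0_5 = 120; y0_5 = 220; x1_5 = 170; y1_5 = 260; x1_6 = 430; x2_7 = 430; x0_8 = 155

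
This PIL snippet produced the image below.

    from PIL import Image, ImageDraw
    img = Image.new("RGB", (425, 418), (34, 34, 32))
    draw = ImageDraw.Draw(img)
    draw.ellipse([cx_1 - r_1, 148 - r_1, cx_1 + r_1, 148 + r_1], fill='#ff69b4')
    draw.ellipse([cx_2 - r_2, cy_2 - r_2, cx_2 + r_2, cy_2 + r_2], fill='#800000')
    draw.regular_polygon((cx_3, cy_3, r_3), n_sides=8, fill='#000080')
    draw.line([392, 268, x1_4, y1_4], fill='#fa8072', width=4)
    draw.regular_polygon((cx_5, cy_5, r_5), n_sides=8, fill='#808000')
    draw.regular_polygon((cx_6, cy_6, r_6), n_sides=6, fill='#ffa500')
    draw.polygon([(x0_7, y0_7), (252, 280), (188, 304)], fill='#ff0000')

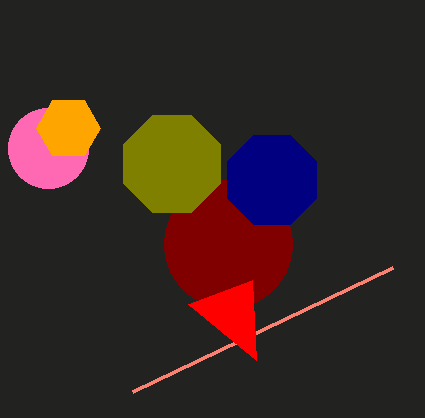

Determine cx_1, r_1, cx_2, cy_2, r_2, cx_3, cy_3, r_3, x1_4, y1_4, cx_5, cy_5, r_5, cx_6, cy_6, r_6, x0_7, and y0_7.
cx_1 = 48; r_1 = 40; cx_2 = 228; cy_2 = 244; r_2 = 64; cx_3 = 272; cy_3 = 180; r_3 = 48; x1_4 = 132; y1_4 = 392; cx_5 = 172; cy_5 = 164; r_5 = 52; cx_6 = 68; cy_6 = 128; r_6 = 32; x0_7 = 256; y0_7 = 360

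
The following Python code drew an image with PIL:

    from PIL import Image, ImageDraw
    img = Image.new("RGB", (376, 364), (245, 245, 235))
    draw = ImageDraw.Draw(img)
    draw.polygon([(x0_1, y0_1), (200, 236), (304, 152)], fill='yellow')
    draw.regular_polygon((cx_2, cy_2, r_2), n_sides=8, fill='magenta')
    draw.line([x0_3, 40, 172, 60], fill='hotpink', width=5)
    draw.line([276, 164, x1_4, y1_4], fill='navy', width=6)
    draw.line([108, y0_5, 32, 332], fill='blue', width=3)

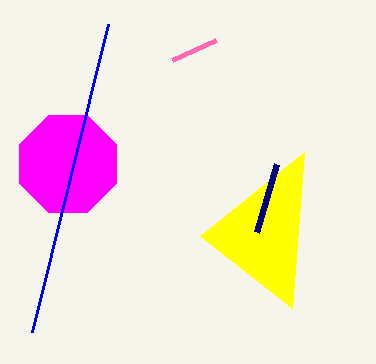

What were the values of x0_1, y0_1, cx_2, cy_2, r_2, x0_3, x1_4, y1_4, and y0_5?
x0_1 = 292; y0_1 = 308; cx_2 = 68; cy_2 = 164; r_2 = 52; x0_3 = 216; x1_4 = 256; y1_4 = 232; y0_5 = 24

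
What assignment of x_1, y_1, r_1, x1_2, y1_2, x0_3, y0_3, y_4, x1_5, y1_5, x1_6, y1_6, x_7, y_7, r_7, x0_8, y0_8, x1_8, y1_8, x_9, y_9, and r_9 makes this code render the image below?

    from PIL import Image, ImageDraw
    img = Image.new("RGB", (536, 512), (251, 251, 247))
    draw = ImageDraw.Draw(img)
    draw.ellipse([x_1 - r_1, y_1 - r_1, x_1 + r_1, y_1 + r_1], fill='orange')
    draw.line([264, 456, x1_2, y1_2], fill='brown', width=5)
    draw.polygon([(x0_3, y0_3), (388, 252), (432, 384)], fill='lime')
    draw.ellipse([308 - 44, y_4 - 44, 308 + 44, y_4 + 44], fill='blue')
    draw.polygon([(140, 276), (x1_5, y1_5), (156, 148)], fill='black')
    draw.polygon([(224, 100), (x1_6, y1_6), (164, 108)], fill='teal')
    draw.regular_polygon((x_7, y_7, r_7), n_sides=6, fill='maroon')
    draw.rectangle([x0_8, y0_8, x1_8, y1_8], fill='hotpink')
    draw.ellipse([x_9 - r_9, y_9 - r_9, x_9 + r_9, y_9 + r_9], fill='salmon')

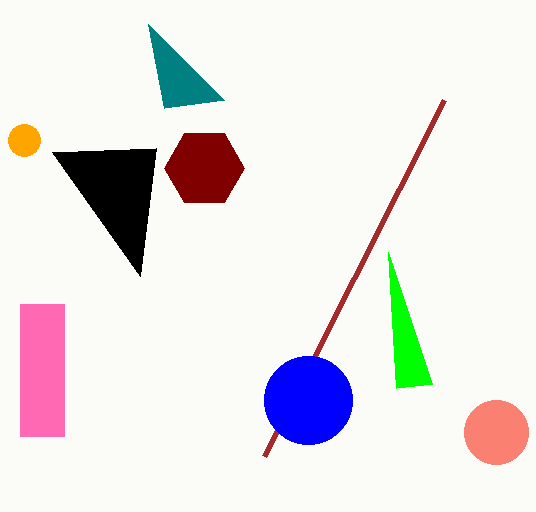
x_1 = 24
y_1 = 140
r_1 = 16
x1_2 = 444
y1_2 = 100
x0_3 = 396
y0_3 = 388
y_4 = 400
x1_5 = 52
y1_5 = 152
x1_6 = 148
y1_6 = 24
x_7 = 204
y_7 = 168
r_7 = 40
x0_8 = 20
y0_8 = 304
x1_8 = 64
y1_8 = 436
x_9 = 496
y_9 = 432
r_9 = 32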